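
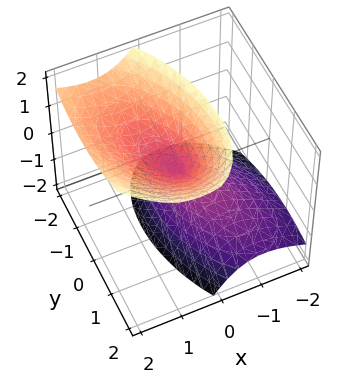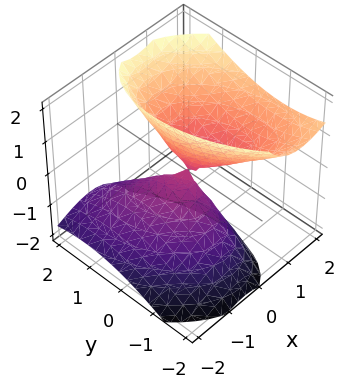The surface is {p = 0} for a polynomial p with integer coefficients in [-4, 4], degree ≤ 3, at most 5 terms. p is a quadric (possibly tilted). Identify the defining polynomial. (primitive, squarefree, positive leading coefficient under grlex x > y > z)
(a) There are 2 components. Treating them together as one polynomial.
(b) deg p = 2. No degree-1 surface has this shape.
(c) Against the integer gridlines: it meets the y-axis at y = 0 (among the integer gridlines); one x-axis crossing is at x = 0; it meets the z-axis at z = 0 (among the integer gridlines).
(d) Matching integer coefficients to the picture gives p.

2*x^2 + x*y - 2*x*z + y^2 - z^2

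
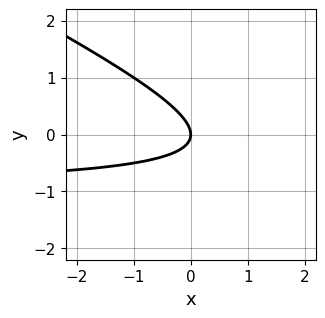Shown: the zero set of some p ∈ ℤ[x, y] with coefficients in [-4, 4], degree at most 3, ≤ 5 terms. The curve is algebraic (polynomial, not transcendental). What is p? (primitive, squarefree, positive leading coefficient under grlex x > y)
Degree: no degree-1 curve has this shape, so deg p = 2.
Checking where it meets the axes: it crosses the y-axis at the gridline y = 0; it meets the x-axis at x = 0 (among the integer gridlines).
Putting this together gives p.

x*y + 2*y^2 + x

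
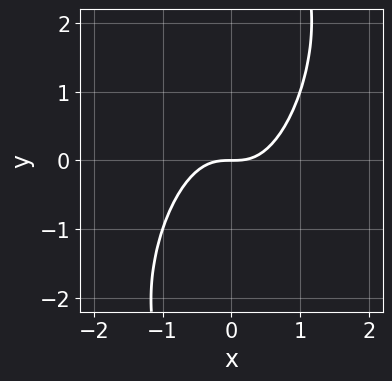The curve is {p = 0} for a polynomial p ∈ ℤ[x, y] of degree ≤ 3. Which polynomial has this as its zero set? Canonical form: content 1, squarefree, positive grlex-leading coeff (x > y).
3*x^3 - 2*x^2*y + x*y^2 - 2*y

The degree is 3 — the shape is more complex than any degree-2 curve.
From the axis intercepts and sections: it crosses the x-axis at the gridline x = 0; one y-axis crossing is at y = 0.
Together with the visible shape, these determine p as stated.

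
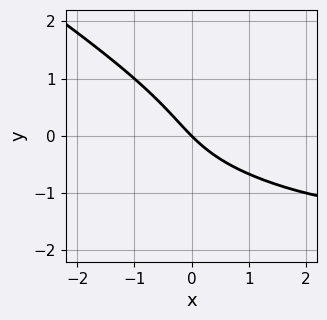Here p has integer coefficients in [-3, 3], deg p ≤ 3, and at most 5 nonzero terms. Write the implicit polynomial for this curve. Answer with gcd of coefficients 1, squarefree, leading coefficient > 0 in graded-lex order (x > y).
1. Degree: no degree-2 curve has this shape, so deg p = 3.
2. From the visible intercepts: it meets the y-axis at y = 0 (among the integer gridlines); one x-axis crossing is at x = 0.
3. Together with the visible shape, these determine p as stated.

2*x*y^2 + 3*y^3 - x^2 + 3*x + 3*y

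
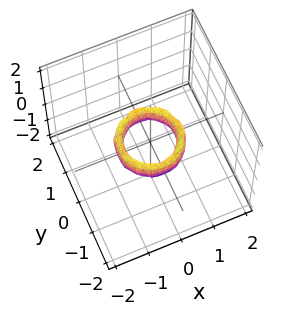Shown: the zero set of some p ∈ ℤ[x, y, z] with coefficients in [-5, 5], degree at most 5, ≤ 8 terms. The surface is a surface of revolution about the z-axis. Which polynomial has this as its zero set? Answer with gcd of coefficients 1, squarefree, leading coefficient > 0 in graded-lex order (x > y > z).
1. deg p = 4. No degree-3 surface has this shape.
2. By symmetry, the z-axis is an axis of rotation, so x and y enter only as x² + y².
3. Checking where it meets the axes: among the integer gridlines, it crosses the y-axis at y ∈ {-1, 1}; a circular section at z = 0 has radius between 0 and 1; the x-axis gridline crossings are at x ∈ {-1, 1}.
4. Solving for integer coefficients yields p as stated.

2*x^4 + 4*x^2*y^2 + 2*y^4 - 3*x^2 - 3*y^2 + z^2 + 1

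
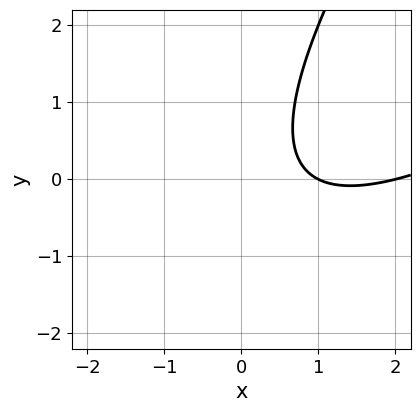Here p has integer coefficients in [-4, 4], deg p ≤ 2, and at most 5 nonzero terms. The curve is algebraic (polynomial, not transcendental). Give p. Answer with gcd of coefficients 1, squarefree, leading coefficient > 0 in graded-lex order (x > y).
x^2 - 2*x*y + y^2 - 3*x + 2

Degree: a generic line meets the curve in up to 2 points, so deg p = 2.
Checking where it meets the axes: no y-intercept at any integer in the box; the x-axis gridline crossings are at x ∈ {1, 2}.
Putting this together gives p.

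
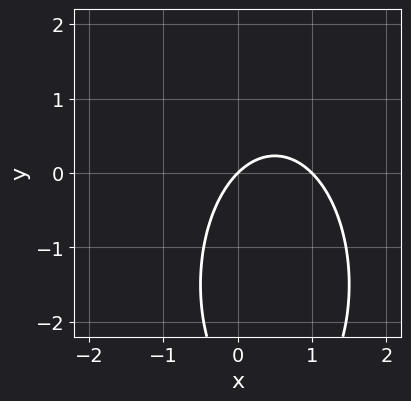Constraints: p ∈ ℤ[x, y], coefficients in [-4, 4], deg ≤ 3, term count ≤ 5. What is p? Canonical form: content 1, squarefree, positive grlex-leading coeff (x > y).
3*x^2 + y^2 - 3*x + 3*y

First, degree: a generic line meets the curve in up to 2 points, so deg p = 2.
Then, checking where it meets the axes: among the integer gridlines, it crosses the x-axis at x ∈ {0, 1}; it crosses the y-axis at the gridline y = 0.
Finally, these observations pin down the coefficients.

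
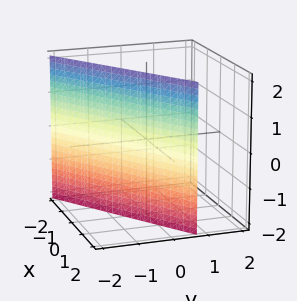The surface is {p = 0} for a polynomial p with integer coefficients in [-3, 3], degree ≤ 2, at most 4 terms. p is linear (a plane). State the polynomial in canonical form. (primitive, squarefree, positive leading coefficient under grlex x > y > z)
2*x - 3*y - 2

First, deg p = 1. The surface is flat (a plane).
Next, reading off the gridlines: the surface avoids every integer z-axis point in the box; it meets the x-axis at x = 1 (among the integer gridlines).
Finally, fitting integer coefficients to these (and the overall shape) gives p.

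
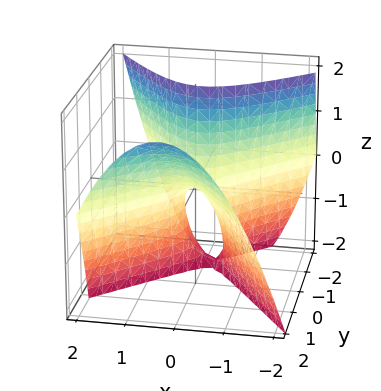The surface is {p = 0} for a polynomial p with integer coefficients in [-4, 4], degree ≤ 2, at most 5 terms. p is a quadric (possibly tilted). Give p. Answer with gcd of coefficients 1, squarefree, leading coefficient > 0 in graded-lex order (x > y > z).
3*x^2 - x*y - 2*y^2 + 2*y*z + z

1. Degree: no degree-1 surface has this shape, so deg p = 2.
2. From the visible intercepts: one z-axis crossing is at z = 0; it meets the y-axis at y = 0 (among the integer gridlines); it meets the x-axis at x = 0 (among the integer gridlines).
3. Fitting integer coefficients to these (and the overall shape) gives p.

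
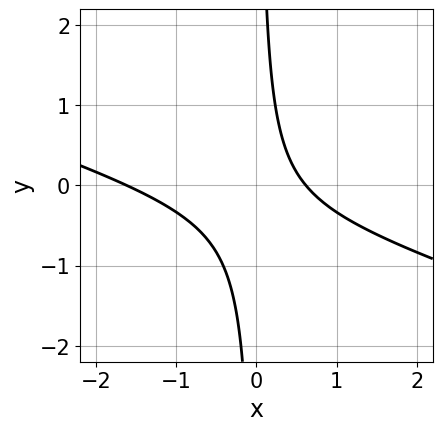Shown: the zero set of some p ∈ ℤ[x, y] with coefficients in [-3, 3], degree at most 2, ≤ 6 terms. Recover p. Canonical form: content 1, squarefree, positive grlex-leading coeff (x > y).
x^2 + 3*x*y + x - 1

First, the degree is 2 — the shape is more complex than any degree-1 curve.
Then, from the axis intercepts and sections: the curve avoids every integer y-axis point in the box.
Finally, the integer polynomial consistent with all of this is the stated p.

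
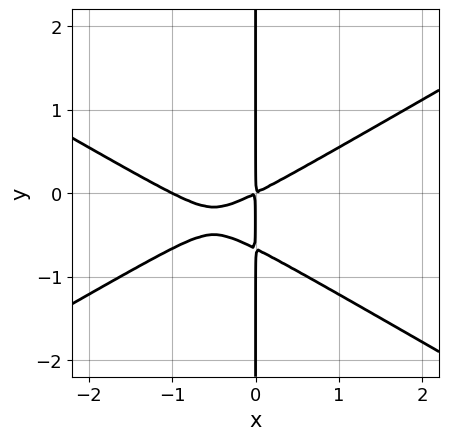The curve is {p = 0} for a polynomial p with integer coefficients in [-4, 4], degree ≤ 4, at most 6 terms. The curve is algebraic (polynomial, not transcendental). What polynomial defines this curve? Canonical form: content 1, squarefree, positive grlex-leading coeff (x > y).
First, deg p = 3.
Then, observable constraints: it meets the x-axis at x = -1 (among the integer gridlines); every point of the y-axis in the box is on the curve.
Finally, these observations pin down the coefficients.

x^3 - 3*x*y^2 + x^2 - 2*x*y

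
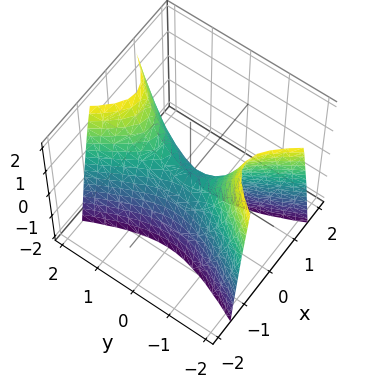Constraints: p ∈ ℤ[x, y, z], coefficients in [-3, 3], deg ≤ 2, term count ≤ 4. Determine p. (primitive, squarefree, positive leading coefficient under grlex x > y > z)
(a) deg p = 2. A saddle surface; a quadric.
(b) Symmetries: mirror symmetry x ↦ −x ⇒ only even powers of x; mirror symmetry y ↦ −y ⇒ only even powers of y.
(c) Against the integer gridlines: it meets the z-axis at z = 0 (among the integer gridlines); it meets the x-axis at x = 0 (among the integer gridlines).
(d) The integer polynomial consistent with all of this is the stated p.

3*x^2 - y^2 + z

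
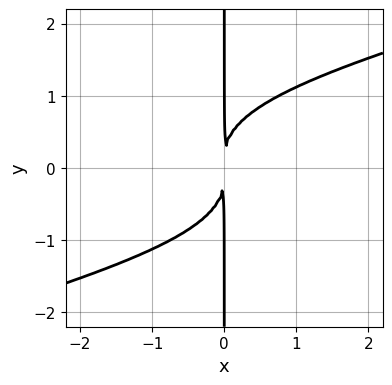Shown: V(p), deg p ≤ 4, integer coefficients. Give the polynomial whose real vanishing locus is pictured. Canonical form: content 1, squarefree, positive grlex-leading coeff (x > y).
x^2*y^2 - 3*x*y^3 + 3*x^2

1. The degree is 4 — no degree-3 curve has this shape.
2. From the visible intercepts: every point of the y-axis in the box is on the curve.
3. Assembling these constraints gives the stated polynomial.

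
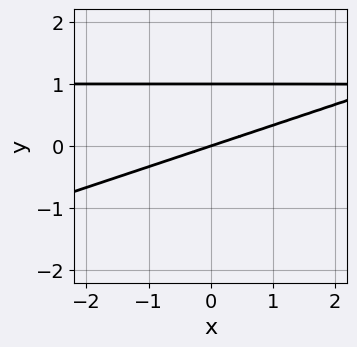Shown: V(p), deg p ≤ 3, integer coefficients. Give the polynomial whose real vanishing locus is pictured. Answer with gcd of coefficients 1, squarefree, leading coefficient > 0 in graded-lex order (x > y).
x*y - 3*y^2 - x + 3*y

(a) The degree is 2 — no degree-1 curve has this shape.
(b) From the axis intercepts and sections: the y-axis gridline crossings are at y ∈ {0, 1}; it meets the x-axis at x = 0 (among the integer gridlines).
(c) Solving for integer coefficients yields p as stated.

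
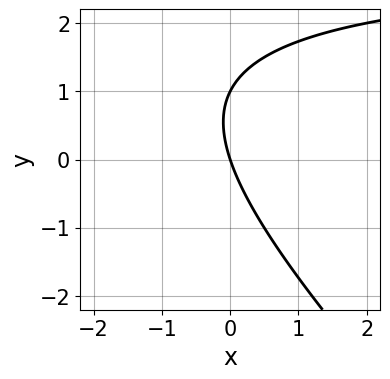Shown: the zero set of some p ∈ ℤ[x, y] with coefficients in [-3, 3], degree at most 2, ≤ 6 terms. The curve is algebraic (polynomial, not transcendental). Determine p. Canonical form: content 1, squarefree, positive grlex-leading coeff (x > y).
x*y + y^2 - 3*x - y

deg p = 2. A generic line meets the curve in up to 2 points.
Reading off the gridlines: one x-axis crossing is at x = 0; among the integer gridlines, it crosses the y-axis at y ∈ {0, 1}.
The integer polynomial consistent with all of this is the stated p.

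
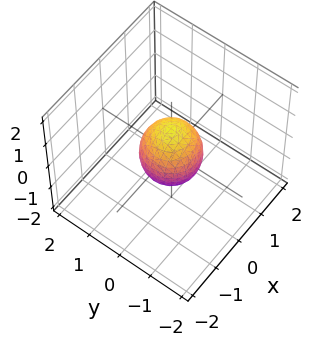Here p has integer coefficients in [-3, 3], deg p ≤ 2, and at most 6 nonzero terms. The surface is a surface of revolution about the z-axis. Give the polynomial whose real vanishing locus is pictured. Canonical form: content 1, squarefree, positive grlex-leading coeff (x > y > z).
3*x^2 + 3*y^2 + 2*z^2 - 2

1. deg p = 2.
2. Symmetries: rotational symmetry about the z-axis ⇒ p depends on x, y only through x² + y².
3. Reading off the gridlines: a circular section at z = 0 has radius between 0 and 1; among the integer gridlines, it crosses the z-axis at z ∈ {-1, 1}.
4. Solving for integer coefficients yields p as stated.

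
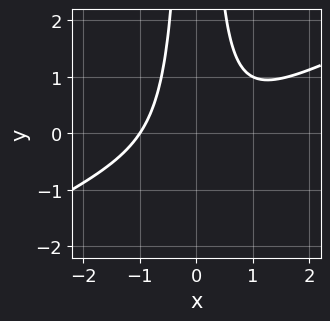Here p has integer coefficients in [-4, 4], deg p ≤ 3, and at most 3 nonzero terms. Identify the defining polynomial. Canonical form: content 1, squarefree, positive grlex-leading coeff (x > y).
Degree: a generic line meets the curve in up to 3 points, so deg p = 3.
Reading off the gridlines: it meets the x-axis at x = -1 (among the integer gridlines); the curve avoids every integer y-axis point in the box.
These observations pin down the coefficients.

x^3 - 2*x^2*y + 1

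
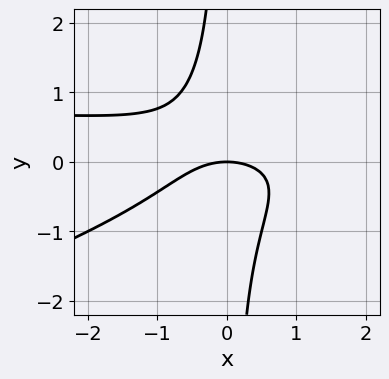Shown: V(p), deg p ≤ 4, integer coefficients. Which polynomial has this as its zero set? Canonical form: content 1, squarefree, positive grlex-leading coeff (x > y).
x^2*y - 3*x*y^2 - x^2 - 2*y

(a) deg p = 3. The shape is more complex than any degree-2 curve.
(b) Observable constraints: it crosses the x-axis at the gridline x = 0; it crosses the y-axis at the gridline y = 0.
(c) Together with the visible shape, these determine p as stated.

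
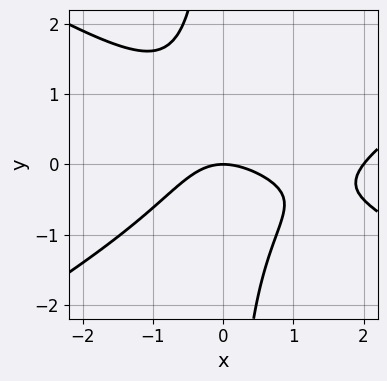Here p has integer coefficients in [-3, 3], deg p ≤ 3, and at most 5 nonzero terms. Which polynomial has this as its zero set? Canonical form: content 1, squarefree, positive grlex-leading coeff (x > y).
1. deg p = 3. A generic line meets the curve in up to 3 points.
2. Checking where it meets the axes: the x-axis gridline crossings are at x ∈ {0, 2}; it crosses the y-axis at the gridline y = 0.
3. Solving for integer coefficients yields p as stated.

x^3 - 3*x*y^2 - 2*x^2 - 3*y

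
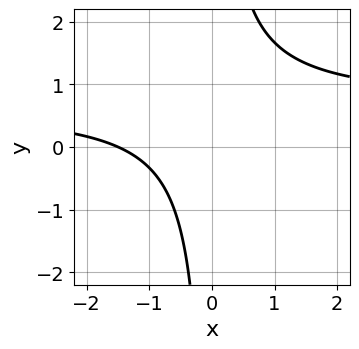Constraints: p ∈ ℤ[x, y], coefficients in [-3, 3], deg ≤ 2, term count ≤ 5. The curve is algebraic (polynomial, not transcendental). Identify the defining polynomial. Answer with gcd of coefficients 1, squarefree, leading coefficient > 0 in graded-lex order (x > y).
First, degree: the shape is more complex than any degree-1 curve, so deg p = 2.
Next, from the visible intercepts: no y-intercept at any integer in the box.
Finally, fitting integer coefficients to these (and the overall shape) gives p.

3*x*y - 2*x - 3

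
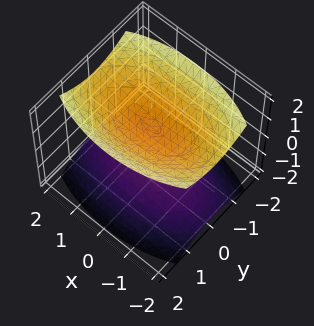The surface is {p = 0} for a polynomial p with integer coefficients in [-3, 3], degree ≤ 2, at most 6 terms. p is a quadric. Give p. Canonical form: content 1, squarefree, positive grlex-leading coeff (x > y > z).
x^2 + 3*y^2 - 3*z^2 + 3

1. I count 2 distinct pieces. Treating them together as one polynomial.
2. deg p = 2. Two sheets facing apart; a quadric.
3. Symmetries: it's symmetric under x → −x, forcing even powers of x; it's symmetric under z → −z, forcing even powers of z; it's symmetric under y → −y, forcing even powers of y.
4. From the visible intercepts: among the integer gridlines, it crosses the z-axis at z ∈ {-1, 1}; no y-intercept at any integer in the box.
5. These observations pin down the coefficients.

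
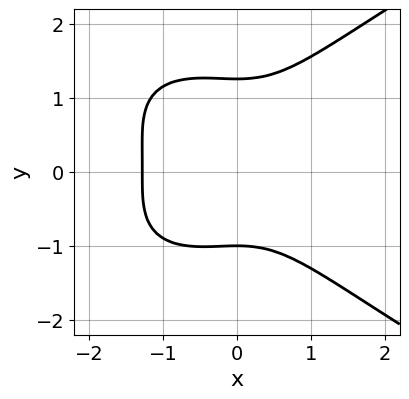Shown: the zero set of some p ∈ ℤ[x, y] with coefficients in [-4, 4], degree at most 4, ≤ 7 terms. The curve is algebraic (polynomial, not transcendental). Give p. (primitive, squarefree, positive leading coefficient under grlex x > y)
Degree: the shape is more complex than any degree-3 curve, so deg p = 4.
From the visible intercepts: one y-axis crossing is at y = -1.
These observations pin down the coefficients.

2*y^4 - 3*x^3 - y^3 - 2*x^2 - 3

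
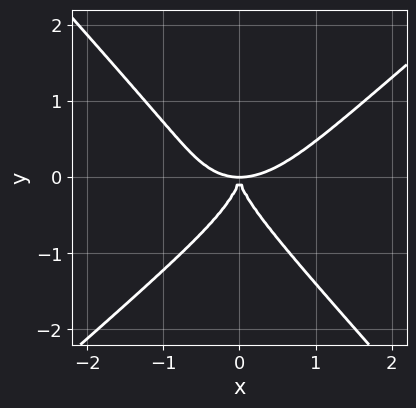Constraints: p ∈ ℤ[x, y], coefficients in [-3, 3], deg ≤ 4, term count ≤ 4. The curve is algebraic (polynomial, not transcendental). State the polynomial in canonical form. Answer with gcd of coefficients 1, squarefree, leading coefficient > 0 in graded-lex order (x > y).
2*x^4 - x^3*y - 2*y^4 - 3*x^2*y

First, degree: the shape is more complex than any degree-3 curve, so deg p = 4.
Next, observable constraints: it meets the y-axis at y = 0 (among the integer gridlines); one x-axis crossing is at x = 0.
Finally, matching integer coefficients to the picture gives p.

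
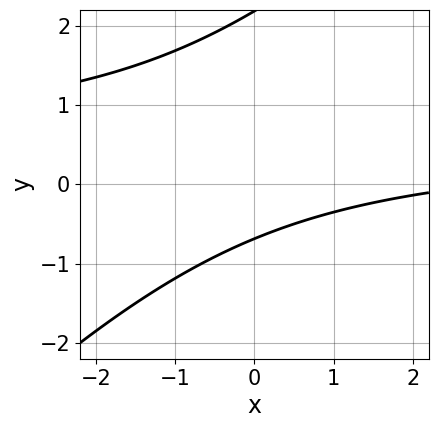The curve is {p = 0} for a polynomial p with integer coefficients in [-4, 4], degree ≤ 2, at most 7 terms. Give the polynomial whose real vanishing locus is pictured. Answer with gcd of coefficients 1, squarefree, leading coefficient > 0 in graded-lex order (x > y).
2*x*y - 2*y^2 - x + 3*y + 3

(a) The degree is 2 — no degree-1 curve has this shape.
(b) From the visible intercepts: no x-intercept at any integer in the box.
(c) Fitting integer coefficients to these (and the overall shape) gives p.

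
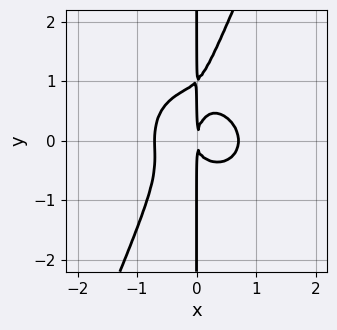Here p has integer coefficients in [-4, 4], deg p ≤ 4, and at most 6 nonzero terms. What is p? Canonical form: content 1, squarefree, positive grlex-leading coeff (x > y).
deg p = 4. The shape is more complex than any degree-3 curve.
Against the integer gridlines: the visible y-axis segment lies entirely on the curve.
Matching integer coefficients to the picture gives p.

2*x^4 + 2*x^2*y^2 - x*y^3 + x*y^2 - x^2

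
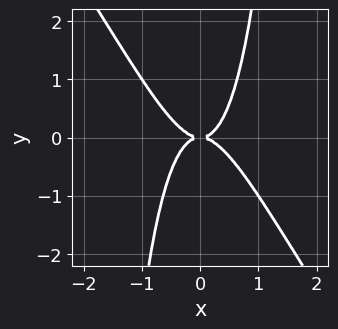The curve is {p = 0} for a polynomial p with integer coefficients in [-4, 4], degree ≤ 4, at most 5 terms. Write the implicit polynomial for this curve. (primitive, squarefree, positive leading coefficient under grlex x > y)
3*x^4 + 2*x^3*y - y^2

The degree is 4 — a generic line meets the curve in up to 4 points.
Reading off the gridlines: it crosses the x-axis at the gridline x = 0; one y-axis crossing is at y = 0.
These observations pin down the coefficients.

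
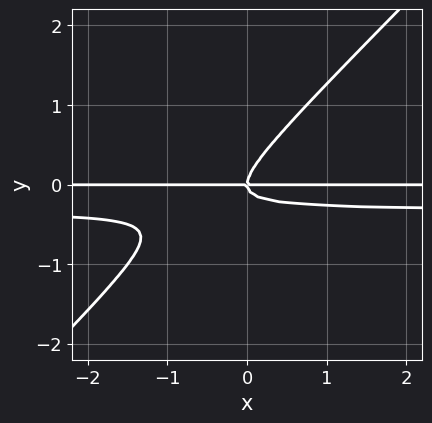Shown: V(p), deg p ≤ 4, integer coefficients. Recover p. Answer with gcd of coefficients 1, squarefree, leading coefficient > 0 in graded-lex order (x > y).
The degree is 3 — the shape is more complex than any degree-2 curve.
From the visible intercepts: every point of the x-axis in the box is on the curve; it meets the y-axis at y = 0 (among the integer gridlines).
Solving for integer coefficients yields p as stated.

3*x*y^2 - 3*y^3 + x*y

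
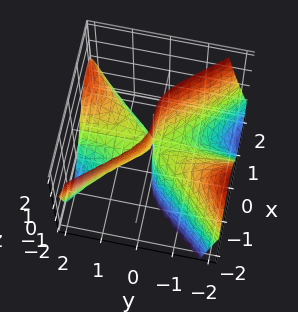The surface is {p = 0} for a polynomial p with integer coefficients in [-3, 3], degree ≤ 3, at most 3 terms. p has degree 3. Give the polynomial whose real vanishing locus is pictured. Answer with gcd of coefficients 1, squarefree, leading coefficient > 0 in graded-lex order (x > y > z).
x^3 - x*y^2 + y*z

1. Degree: no degree-2 surface has this shape, so deg p = 3.
2. From the visible intercepts: one x-axis crossing is at x = 0; the visible z-axis segment lies entirely on the surface.
3. Fitting integer coefficients to these (and the overall shape) gives p.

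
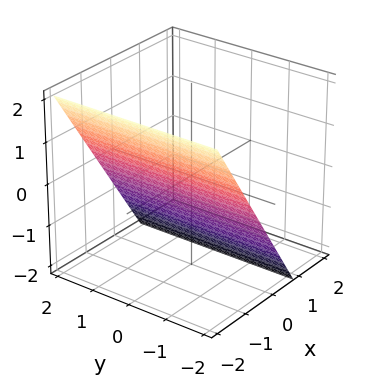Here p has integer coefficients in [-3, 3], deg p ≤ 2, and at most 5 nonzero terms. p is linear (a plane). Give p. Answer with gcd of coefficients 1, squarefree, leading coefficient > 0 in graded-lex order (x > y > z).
The degree is 1 — the surface is flat (a plane).
From the visible intercepts: the surface avoids every integer y-axis point in the box; one z-axis crossing is at z = -1.
Fitting integer coefficients to these (and the overall shape) gives p.

3*x + 2*z + 2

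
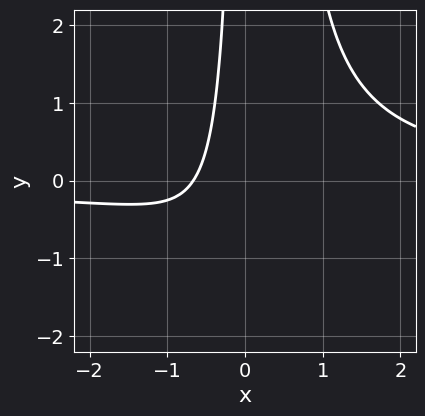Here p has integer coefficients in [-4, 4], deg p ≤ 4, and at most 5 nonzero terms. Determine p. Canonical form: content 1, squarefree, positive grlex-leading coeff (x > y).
3*x^2*y - x*y - 3*x - 2

First, the degree is 3 — no degree-2 curve has this shape.
Then, against the integer gridlines: it misses every integer gridline on the y-axis.
Finally, putting this together gives p.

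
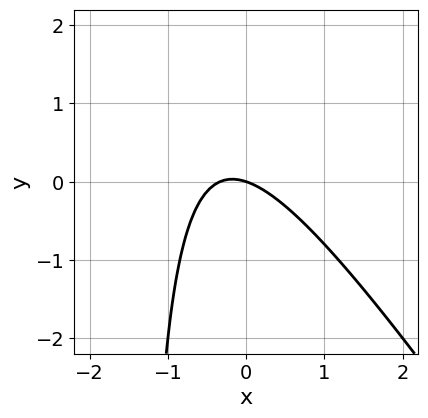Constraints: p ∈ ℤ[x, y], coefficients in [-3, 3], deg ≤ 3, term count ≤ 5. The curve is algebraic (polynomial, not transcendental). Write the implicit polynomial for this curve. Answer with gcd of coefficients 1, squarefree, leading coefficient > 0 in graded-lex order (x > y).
3*x^2 + 2*x*y + x + 3*y

1. deg p = 2. The shape is more complex than any degree-1 curve.
2. Observable constraints: one x-axis crossing is at x = 0; it meets the y-axis at y = 0 (among the integer gridlines).
3. Assembling these constraints gives the stated polynomial.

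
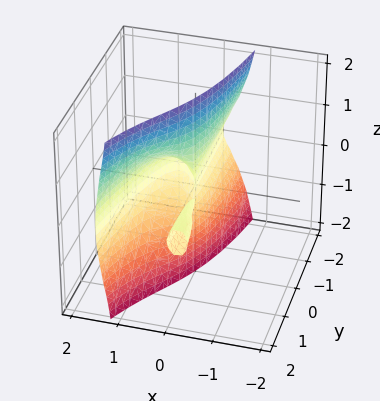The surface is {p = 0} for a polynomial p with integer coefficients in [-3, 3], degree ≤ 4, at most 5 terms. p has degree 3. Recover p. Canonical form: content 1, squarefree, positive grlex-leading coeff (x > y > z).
3*x^3 + 2*x*z^2 - y*z^2 - 3*x^2 - x*y

First, there are 2 components. Treating them together as one polynomial.
Then, deg p = 3. No degree-2 surface has this shape.
Then, from the visible intercepts: every point of the y-axis in the box is on the surface; every point of the z-axis in the box is on the surface; it crosses the x-axis at the gridline x = 1.
Finally, solving for integer coefficients yields p as stated.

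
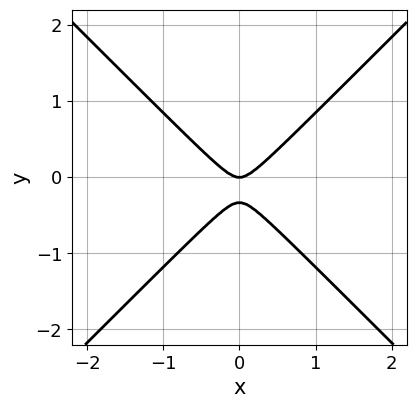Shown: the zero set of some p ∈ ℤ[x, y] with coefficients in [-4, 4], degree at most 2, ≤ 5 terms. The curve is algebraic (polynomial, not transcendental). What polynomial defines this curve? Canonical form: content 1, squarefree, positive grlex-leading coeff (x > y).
3*x^2 - 3*y^2 - y

(a) deg p = 2.
(b) Symmetries: mirror symmetry x ↦ −x ⇒ only even powers of x.
(c) From the visible intercepts: it crosses the x-axis at the gridline x = 0; it crosses the y-axis at the gridline y = 0.
(d) Matching integer coefficients to the picture gives p.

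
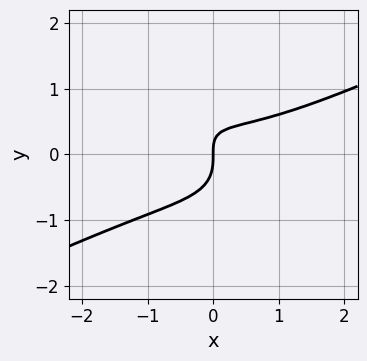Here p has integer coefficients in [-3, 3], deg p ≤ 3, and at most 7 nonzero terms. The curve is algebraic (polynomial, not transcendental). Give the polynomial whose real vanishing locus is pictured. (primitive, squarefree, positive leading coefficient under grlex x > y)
(a) The degree is 3 — no degree-2 curve has this shape.
(b) Against the integer gridlines: it crosses the y-axis at the gridline y = 0; it crosses the x-axis at the gridline x = 0.
(c) The integer polynomial consistent with all of this is the stated p.

x^3 - 3*x*y^2 - 3*y^3 - 2*x*y + 2*x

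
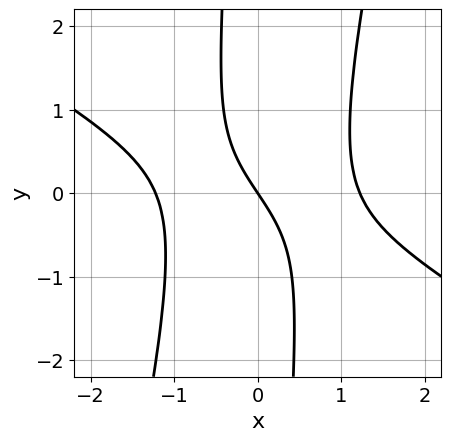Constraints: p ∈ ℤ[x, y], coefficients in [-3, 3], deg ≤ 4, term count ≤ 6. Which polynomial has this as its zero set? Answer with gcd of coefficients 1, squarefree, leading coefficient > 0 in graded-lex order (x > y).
First, degree: no degree-2 curve has this shape, so deg p = 3.
Then, reading off the gridlines: it meets the x-axis at x = 0 (among the integer gridlines); one y-axis crossing is at y = 0.
Finally, the integer polynomial consistent with all of this is the stated p.

2*x^3 + 3*x^2*y - x*y^2 - 3*x - 2*y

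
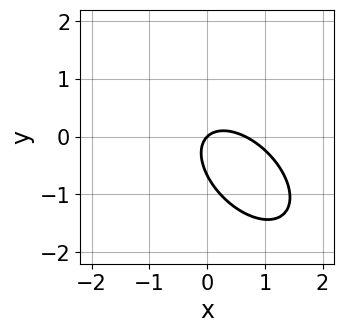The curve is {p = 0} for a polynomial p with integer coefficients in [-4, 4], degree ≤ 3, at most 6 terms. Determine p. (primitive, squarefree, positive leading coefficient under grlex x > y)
3*x^2 + 3*x*y + 3*y^2 - 2*x + 2*y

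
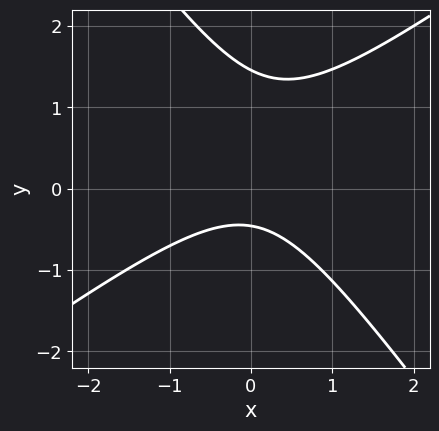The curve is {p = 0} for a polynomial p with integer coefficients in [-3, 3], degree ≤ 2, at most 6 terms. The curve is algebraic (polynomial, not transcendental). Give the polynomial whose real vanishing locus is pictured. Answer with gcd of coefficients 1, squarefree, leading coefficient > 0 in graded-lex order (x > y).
3*x^2 - 2*x*y - 3*y^2 + 3*y + 2

1. The degree is 2 — no degree-1 curve has this shape.
2. Against the integer gridlines: the curve avoids every integer x-axis point in the box.
3. These observations pin down the coefficients.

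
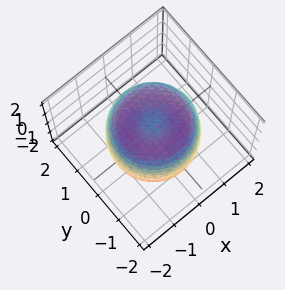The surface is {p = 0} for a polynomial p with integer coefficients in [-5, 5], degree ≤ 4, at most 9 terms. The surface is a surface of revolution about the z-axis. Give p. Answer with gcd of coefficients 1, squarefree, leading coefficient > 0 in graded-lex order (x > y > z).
2*x^4 + 4*x^2*y^2 + 2*y^4 - 3*x^2 - 3*y^2 + 2*z^2 - 2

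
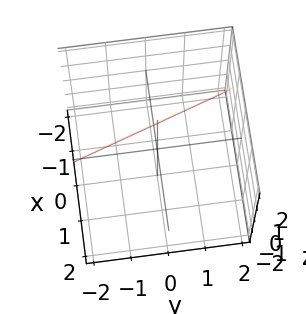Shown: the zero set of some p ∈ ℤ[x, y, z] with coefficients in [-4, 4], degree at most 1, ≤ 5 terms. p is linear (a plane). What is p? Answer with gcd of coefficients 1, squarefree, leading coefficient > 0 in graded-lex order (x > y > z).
First, the degree is 1 — the surface is flat (a plane).
Next, against the integer gridlines: it meets the z-axis at z = 2 (among the integer gridlines); one y-axis crossing is at y = -2.
Finally, these observations pin down the coefficients.

3*x + y - z + 2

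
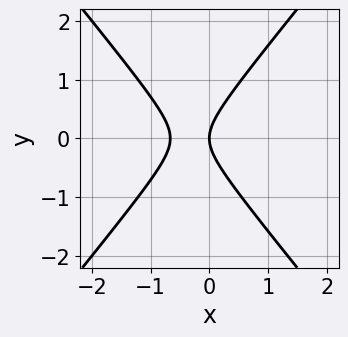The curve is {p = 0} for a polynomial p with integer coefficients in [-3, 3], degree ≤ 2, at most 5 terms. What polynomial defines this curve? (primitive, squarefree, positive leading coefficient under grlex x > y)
First, the degree is 2 — no degree-1 curve has this shape.
Then, symmetries: the y ↦ −y reflection is a symmetry, so y appears only in even powers.
Next, observable constraints: it meets the x-axis at x = 0 (among the integer gridlines); one y-axis crossing is at y = 0.
Finally, putting this together gives p.

3*x^2 - 2*y^2 + 2*x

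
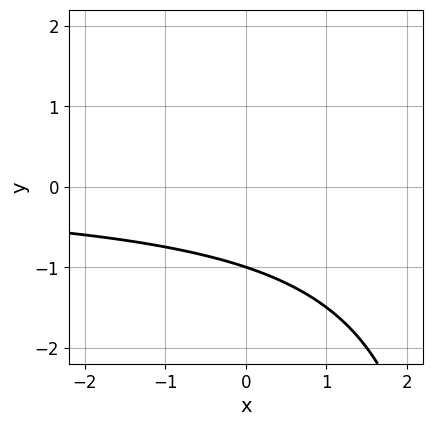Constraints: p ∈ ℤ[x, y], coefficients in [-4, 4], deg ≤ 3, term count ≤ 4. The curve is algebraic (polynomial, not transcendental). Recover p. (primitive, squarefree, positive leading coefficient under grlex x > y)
x*y - 3*y - 3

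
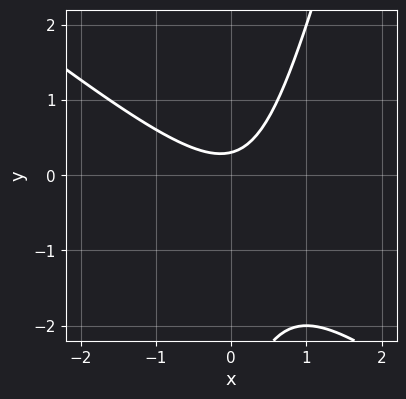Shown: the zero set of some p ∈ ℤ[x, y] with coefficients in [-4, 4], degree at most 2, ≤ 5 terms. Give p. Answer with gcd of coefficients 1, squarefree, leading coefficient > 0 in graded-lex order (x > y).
1. The degree is 2 — no degree-1 curve has this shape.
2. Against the integer gridlines: the curve avoids every integer x-axis point in the box.
3. Solving for integer coefficients yields p as stated.

3*x^2 + 3*x*y - y^2 - 3*y + 1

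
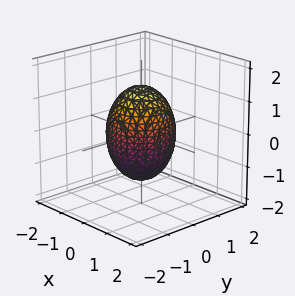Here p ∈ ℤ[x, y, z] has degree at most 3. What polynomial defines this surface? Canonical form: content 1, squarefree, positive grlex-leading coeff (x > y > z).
2*x^2 + 2*y^2 + z^2 - 2

Degree: bounded and convex; a quadric, so deg p = 2.
Symmetries: mirror symmetry z ↦ −z ⇒ only even powers of z; rotational symmetry about the z-axis ⇒ p depends on x, y only through x² + y².
Checking where it meets the axes: the x-axis gridline crossings are at x ∈ {-1, 1}; a circular section at z = -1 has radius between 0 and 1; among the integer gridlines, it crosses the y-axis at y ∈ {-1, 1}.
Together with the visible shape, these determine p as stated.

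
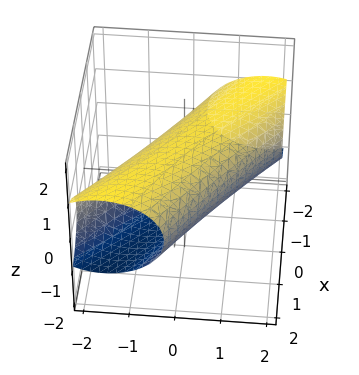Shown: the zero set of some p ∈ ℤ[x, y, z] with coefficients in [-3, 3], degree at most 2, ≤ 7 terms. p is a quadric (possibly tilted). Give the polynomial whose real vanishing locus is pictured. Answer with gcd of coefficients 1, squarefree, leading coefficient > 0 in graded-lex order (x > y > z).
x^2 + 3*x*y + 2*y^2 + 3*z^2 - 3

First, degree: the shape is more complex than any degree-1 surface, so deg p = 2.
Then, against the integer gridlines: among the integer gridlines, it crosses the z-axis at z ∈ {-1, 1}.
Finally, matching integer coefficients to the picture gives p.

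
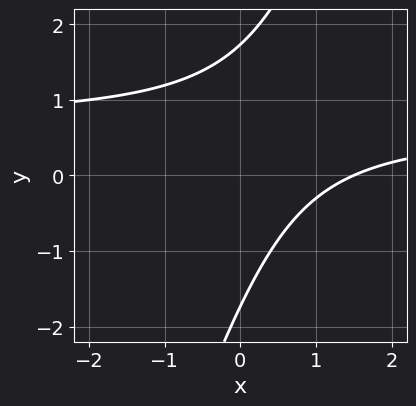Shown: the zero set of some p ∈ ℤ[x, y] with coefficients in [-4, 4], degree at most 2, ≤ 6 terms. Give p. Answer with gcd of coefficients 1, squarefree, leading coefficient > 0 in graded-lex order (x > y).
3*x*y - y^2 - 2*x + 3

1. deg p = 2.
2. Putting this together gives p.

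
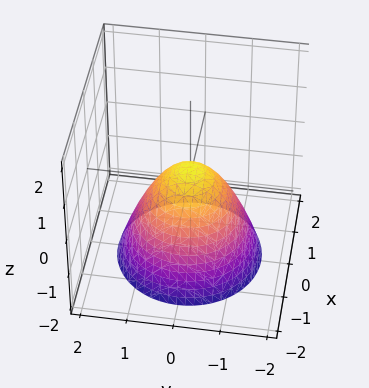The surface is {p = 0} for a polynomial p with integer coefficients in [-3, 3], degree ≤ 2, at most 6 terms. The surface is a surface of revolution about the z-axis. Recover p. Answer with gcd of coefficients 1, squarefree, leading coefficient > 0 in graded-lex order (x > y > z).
First, the degree is 2 — the shape is more complex than any degree-1 surface.
Then, by symmetry, every cross-section ⟂ z is a circle, so x, y appear only via x² + y².
Next, from the axis intercepts and sections: a circular section at z = 0 has radius between 0 and 1.
Finally, together with the visible shape, these determine p as stated.

3*x^2 + 3*y^2 + 3*z - 1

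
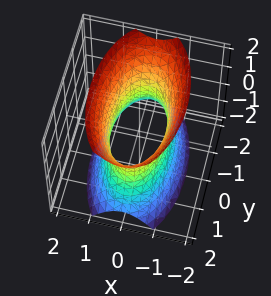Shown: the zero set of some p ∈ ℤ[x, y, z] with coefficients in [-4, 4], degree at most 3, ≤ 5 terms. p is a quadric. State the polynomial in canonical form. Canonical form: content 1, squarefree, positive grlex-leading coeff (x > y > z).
3*x^2 + y^2 - z^2 - 2

1. Degree: an hourglass — one-sheet hyperboloid; a quadric, so deg p = 2.
2. Symmetries: it's symmetric under x → −x, forcing even powers of x; mirror symmetry y ↦ −y ⇒ only even powers of y; mirror symmetry z ↦ −z ⇒ only even powers of z.
3. Reading off the gridlines: the surface avoids every integer z-axis point in the box.
4. Matching integer coefficients to the picture gives p.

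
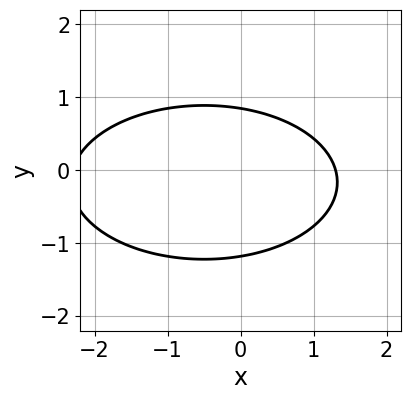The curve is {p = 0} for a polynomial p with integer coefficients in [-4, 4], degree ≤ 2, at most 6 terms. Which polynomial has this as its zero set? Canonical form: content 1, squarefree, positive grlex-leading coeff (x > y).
x^2 + 3*y^2 + x + y - 3

Degree: no degree-1 curve has this shape, so deg p = 2.
Solving for integer coefficients yields p as stated.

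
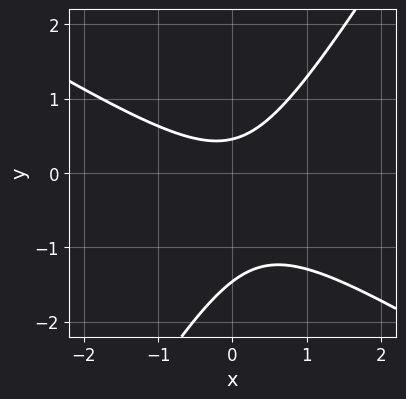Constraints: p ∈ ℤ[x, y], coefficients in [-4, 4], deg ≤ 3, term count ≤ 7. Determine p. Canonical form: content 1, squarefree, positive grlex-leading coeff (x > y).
3*x^2 + 3*x*y - 3*y^2 - 3*y + 2

deg p = 2. No degree-1 curve has this shape.
From the axis intercepts and sections: the curve avoids every integer x-axis point in the box.
Together with the visible shape, these determine p as stated.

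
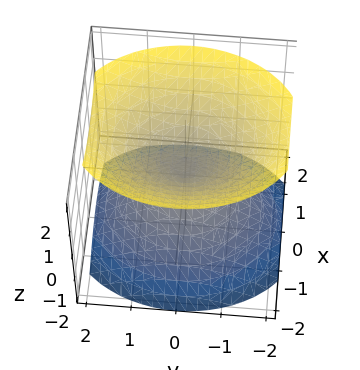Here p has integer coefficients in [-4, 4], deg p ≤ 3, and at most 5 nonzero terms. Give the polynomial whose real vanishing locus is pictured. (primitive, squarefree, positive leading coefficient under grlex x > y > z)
I count 2 distinct pieces.
deg p = 2.
Symmetries: the x ↦ −x reflection is a symmetry, so x appears only in even powers; it's symmetric under y → −y, forcing even powers of y; mirror symmetry z ↦ −z ⇒ only even powers of z.
From the axis intercepts and sections: it meets the x-axis at x = 0 (among the integer gridlines); it crosses the y-axis at the gridline y = 0.
Putting this together gives p.

3*x^2 + 2*y^2 - 3*z^2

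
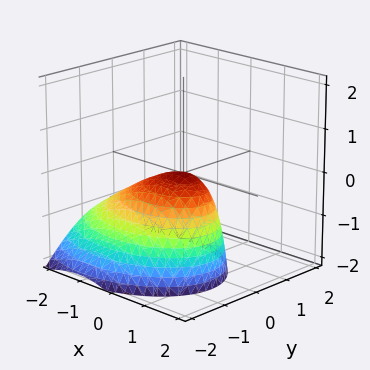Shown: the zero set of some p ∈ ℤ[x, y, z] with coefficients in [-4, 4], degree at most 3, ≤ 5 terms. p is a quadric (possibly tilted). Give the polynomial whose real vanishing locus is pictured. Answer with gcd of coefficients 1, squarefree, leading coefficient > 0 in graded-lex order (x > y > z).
1. deg p = 2.
2. From the visible intercepts: one z-axis crossing is at z = 0; it meets the x-axis at x = 0 (among the integer gridlines); it meets the y-axis at y = 0 (among the integer gridlines).
3. The integer polynomial consistent with all of this is the stated p.

x^2 - x*z + 2*y^2 - y*z + 2*z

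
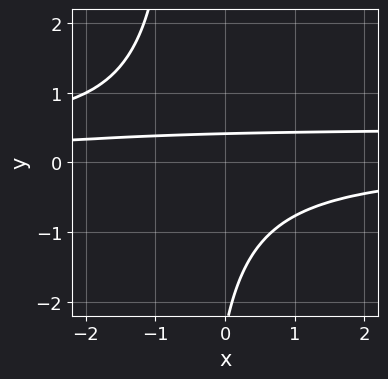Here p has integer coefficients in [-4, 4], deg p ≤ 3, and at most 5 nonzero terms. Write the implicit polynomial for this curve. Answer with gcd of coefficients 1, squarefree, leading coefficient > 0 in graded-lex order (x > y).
First, the degree is 3 — a generic line meets the curve in up to 3 points.
Next, from the axis intercepts and sections: the curve avoids every integer x-axis point in the box.
Finally, the integer polynomial consistent with all of this is the stated p.

2*x*y^2 - x*y + y^2 + 2*y - 1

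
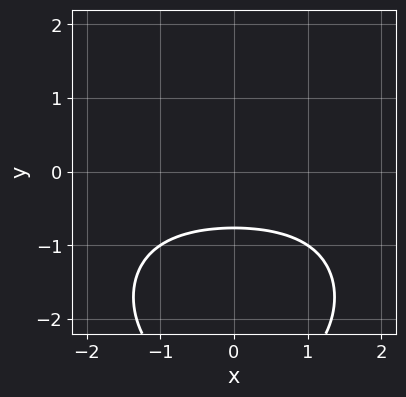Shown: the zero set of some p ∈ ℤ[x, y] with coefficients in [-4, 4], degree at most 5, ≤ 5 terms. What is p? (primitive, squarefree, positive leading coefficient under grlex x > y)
x^2*y^2 + y^4 + 3*y^3 + 1

1. The degree is 4 — a generic line meets the curve in up to 4 points.
2. Symmetries: the x ↦ −x reflection is a symmetry, so x appears only in even powers.
3. Observable constraints: no x-intercept at any integer in the box.
4. These observations pin down the coefficients.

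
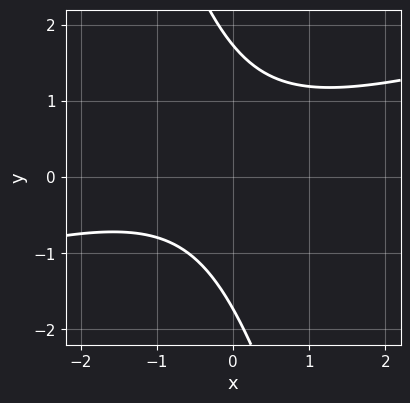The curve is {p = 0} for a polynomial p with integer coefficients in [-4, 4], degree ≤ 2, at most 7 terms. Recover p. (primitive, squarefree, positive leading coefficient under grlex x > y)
deg p = 2. The shape is more complex than any degree-1 curve.
Against the integer gridlines: the curve avoids every integer x-axis point in the box.
Putting this together gives p.

x^2 - 3*x*y - y^2 + x + 3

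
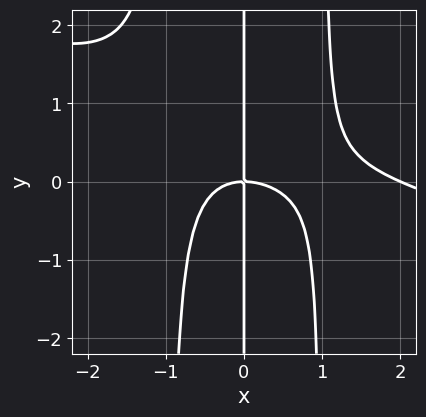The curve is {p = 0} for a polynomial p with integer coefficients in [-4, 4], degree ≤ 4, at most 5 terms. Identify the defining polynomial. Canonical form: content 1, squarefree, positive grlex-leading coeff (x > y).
x^4 + 3*x^3*y - 2*x^3 - 3*x*y

1. The degree is 4 — the shape is more complex than any degree-3 curve.
2. Reading off the gridlines: the visible y-axis segment lies entirely on the curve; the x-axis gridline crossings are at x ∈ {0, 2}.
3. Together with the visible shape, these determine p as stated.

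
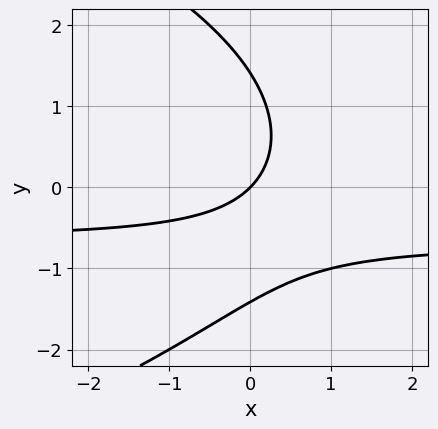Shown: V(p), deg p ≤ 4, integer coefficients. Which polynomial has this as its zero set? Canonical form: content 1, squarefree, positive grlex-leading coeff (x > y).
y^3 + 3*x*y + 2*x - 2*y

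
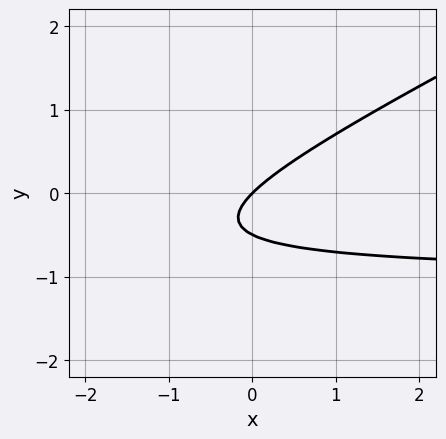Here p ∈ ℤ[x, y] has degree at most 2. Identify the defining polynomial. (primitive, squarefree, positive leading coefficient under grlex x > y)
x*y - 2*y^2 + x - y

(a) deg p = 2.
(b) Checking where it meets the axes: it crosses the x-axis at the gridline x = 0; it meets the y-axis at y = 0 (among the integer gridlines).
(c) Matching integer coefficients to the picture gives p.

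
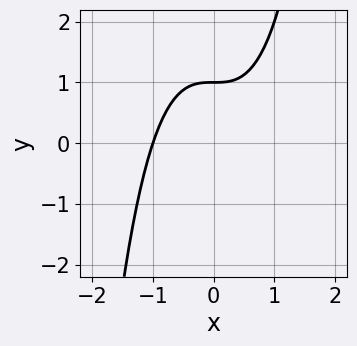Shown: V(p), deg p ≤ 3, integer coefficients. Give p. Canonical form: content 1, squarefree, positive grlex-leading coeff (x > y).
1. Degree: a generic line meets the curve in up to 3 points, so deg p = 3.
2. Checking where it meets the axes: it meets the x-axis at x = -1 (among the integer gridlines); it meets the y-axis at y = 1 (among the integer gridlines).
3. Putting this together gives p.

x^3 - y + 1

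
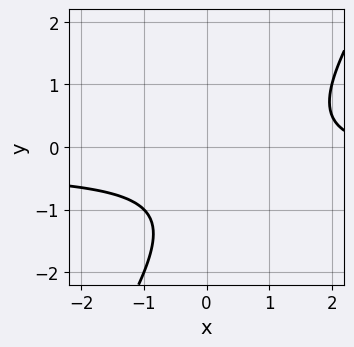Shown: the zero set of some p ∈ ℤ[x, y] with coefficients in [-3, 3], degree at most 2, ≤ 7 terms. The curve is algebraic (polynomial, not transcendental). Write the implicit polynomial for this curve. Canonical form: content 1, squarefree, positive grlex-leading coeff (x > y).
3*x*y - 2*y^2 + x - 3*y - 3

(a) Degree: no degree-1 curve has this shape, so deg p = 2.
(b) Against the integer gridlines: it misses every integer gridline on the x-axis; it misses every integer gridline on the y-axis.
(c) These observations pin down the coefficients.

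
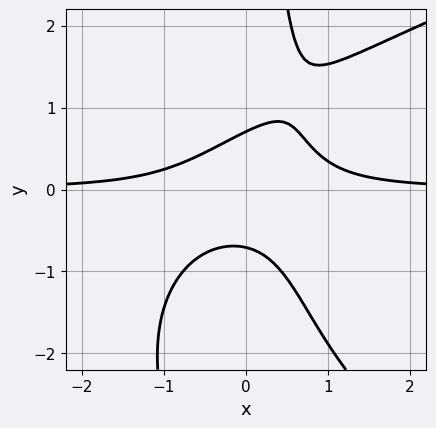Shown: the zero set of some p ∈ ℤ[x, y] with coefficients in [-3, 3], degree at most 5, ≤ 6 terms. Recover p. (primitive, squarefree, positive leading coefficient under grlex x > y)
First, the degree is 4 — the shape is more complex than any degree-3 curve.
Then, from the axis intercepts and sections: the curve avoids every integer x-axis point in the box.
Finally, putting this together gives p.

x*y^3 - 3*x^2*y + 2*x*y^2 - 2*y^2 + 1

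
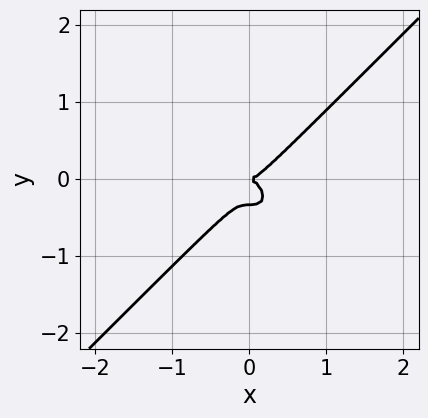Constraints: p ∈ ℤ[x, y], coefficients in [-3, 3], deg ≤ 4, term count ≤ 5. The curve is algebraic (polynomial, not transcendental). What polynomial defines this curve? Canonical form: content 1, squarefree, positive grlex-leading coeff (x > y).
1. The degree is 3 — the shape is more complex than any degree-2 curve.
2. Checking where it meets the axes: it meets the y-axis at y = 0 (among the integer gridlines); it meets the x-axis at x = 0 (among the integer gridlines).
3. Together with the visible shape, these determine p as stated.

3*x^3 - 3*y^3 - y^2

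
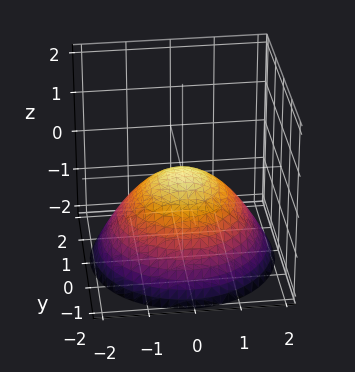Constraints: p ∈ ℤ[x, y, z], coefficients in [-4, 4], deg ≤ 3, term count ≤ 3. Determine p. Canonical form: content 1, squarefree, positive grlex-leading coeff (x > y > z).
First, the degree is 2 — a paraboloid; a quadric.
Next, symmetries: the z-axis is an axis of rotation, so x and y enter only as x² + y².
Next, reading off the gridlines: one z-axis crossing is at z = 0; it meets the x-axis at x = 0 (among the integer gridlines); a circular section at z = -1 has radius between 1 and 2.
Finally, these observations pin down the coefficients.

x^2 + y^2 + 2*z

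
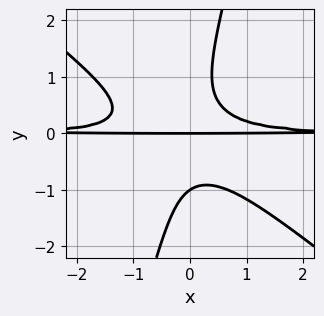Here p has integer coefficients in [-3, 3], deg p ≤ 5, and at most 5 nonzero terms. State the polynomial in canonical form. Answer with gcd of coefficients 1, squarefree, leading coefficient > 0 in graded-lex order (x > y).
(a) Degree: the shape is more complex than any degree-3 curve, so deg p = 4.
(b) Against the integer gridlines: every point of the x-axis in the box is on the curve; among the integer gridlines, it crosses the y-axis at y ∈ {-1, 0}.
(c) Solving for integer coefficients yields p as stated.

3*x^2*y^2 + 3*x*y^3 - y^4 + x*y^2 - y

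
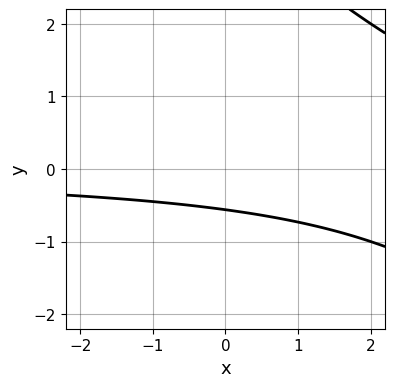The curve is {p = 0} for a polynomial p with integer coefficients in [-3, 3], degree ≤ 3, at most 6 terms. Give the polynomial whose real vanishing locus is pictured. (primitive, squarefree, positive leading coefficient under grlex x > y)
x*y + y^2 - 3*y - 2

Degree: no degree-1 curve has this shape, so deg p = 2.
From the visible intercepts: no x-intercept at any integer in the box.
Putting this together gives p.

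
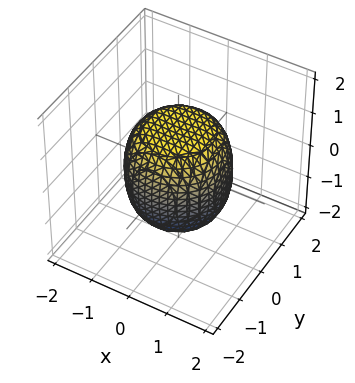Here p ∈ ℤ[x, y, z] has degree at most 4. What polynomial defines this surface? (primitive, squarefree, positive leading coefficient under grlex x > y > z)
(a) deg p = 4. The shape is more complex than any degree-3 surface.
(b) Symmetries: the z-axis is an axis of rotation, so x and y enter only as x² + y².
(c) Checking where it meets the axes: a circular section at z = 1 has radius exactly 1.
(d) Solving for integer coefficients yields p as stated.

2*x^4 + 4*x^2*y^2 + 2*y^4 - x^2 - y^2 + 2*z^2 - 3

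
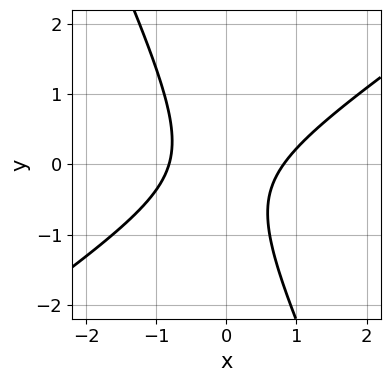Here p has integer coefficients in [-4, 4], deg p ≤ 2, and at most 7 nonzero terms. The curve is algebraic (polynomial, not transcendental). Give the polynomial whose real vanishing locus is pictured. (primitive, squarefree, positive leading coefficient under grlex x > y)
(a) Degree: a generic line meets the curve in up to 2 points, so deg p = 2.
(b) Observable constraints: no y-intercept at any integer in the box.
(c) These observations pin down the coefficients.

3*x^2 - 3*x*y - 2*y^2 - y - 2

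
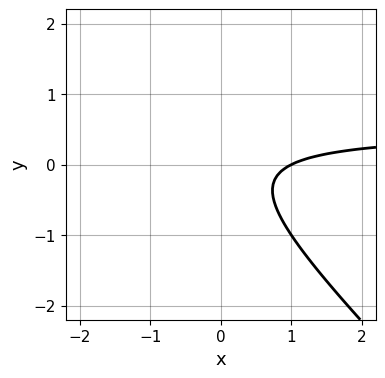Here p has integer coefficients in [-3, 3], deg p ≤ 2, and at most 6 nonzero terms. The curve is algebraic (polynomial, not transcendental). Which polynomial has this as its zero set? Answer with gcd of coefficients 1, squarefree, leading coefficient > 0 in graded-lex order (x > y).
First, degree: the shape is more complex than any degree-1 curve, so deg p = 2.
Next, from the visible intercepts: one x-axis crossing is at x = 1; it misses every integer gridline on the y-axis.
Finally, fitting integer coefficients to these (and the overall shape) gives p.

2*x*y + 2*y^2 - x + 1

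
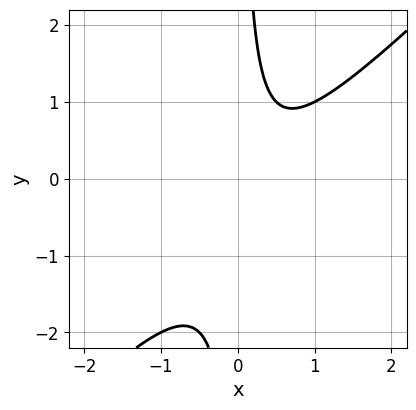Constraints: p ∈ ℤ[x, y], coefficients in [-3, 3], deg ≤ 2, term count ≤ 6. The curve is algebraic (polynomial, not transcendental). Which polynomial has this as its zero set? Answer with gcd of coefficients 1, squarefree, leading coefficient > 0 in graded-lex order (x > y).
1. deg p = 2. A generic line meets the curve in up to 2 points.
2. From the axis intercepts and sections: the curve avoids every integer x-axis point in the box; the curve avoids every integer y-axis point in the box.
3. Putting this together gives p.

2*x^2 - 2*x*y - x + 1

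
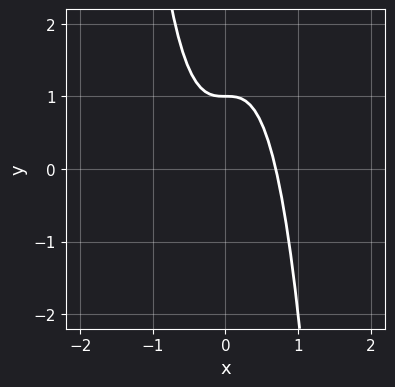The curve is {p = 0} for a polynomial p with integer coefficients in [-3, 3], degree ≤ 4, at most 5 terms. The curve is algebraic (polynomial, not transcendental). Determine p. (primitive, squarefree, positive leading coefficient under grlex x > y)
3*x^3 + y - 1

Degree: the shape is more complex than any degree-2 curve, so deg p = 3.
From the visible intercepts: it crosses the y-axis at the gridline y = 1.
Together with the visible shape, these determine p as stated.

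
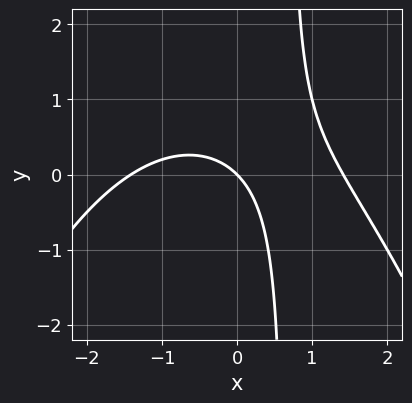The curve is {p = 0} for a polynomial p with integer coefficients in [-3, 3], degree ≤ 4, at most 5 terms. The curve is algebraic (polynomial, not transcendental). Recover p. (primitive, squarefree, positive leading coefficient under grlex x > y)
(a) Degree: the shape is more complex than any degree-2 curve, so deg p = 3.
(b) Reading off the gridlines: it crosses the y-axis at the gridline y = 0; it crosses the x-axis at the gridline x = 0.
(c) These observations pin down the coefficients.

x^3 + 3*x*y - 2*x - 2*y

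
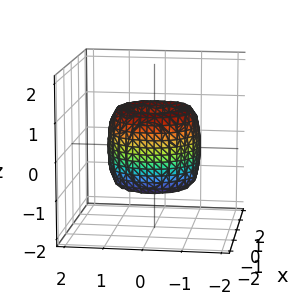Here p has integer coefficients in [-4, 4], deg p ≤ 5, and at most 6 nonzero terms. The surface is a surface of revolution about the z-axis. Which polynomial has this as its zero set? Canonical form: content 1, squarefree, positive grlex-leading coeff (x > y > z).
2*x^4 + 4*x^2*y^2 + 2*y^4 - 3*x^2 - 3*y^2 + z^2

(a) The degree is 4 — no degree-3 surface has this shape.
(b) Symmetries: every cross-section ⟂ z is a circle, so x, y appear only via x² + y².
(c) Observable constraints: one z-axis crossing is at z = 0; one y-axis crossing is at y = 0.
(d) Assembling these constraints gives the stated polynomial.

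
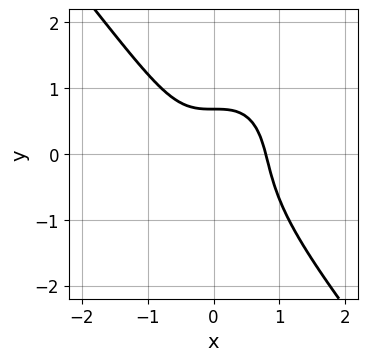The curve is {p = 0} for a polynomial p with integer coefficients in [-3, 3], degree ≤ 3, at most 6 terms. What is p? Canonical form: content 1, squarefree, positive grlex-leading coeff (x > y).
(a) Degree: the shape is more complex than any degree-2 curve, so deg p = 3.
(b) Solving for integer coefficients yields p as stated.

2*x^3 + y^3 + y - 1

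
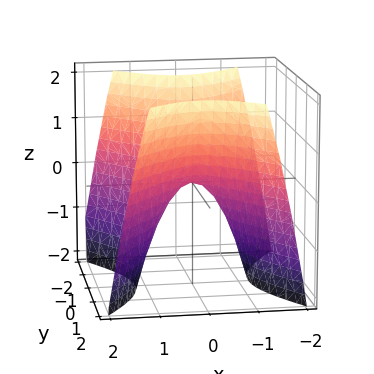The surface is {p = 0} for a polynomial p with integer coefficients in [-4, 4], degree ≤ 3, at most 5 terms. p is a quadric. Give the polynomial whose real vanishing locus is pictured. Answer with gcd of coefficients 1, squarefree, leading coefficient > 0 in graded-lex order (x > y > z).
(a) The degree is 2 — a saddle surface; a quadric.
(b) Symmetries: the y ↦ −y reflection is a symmetry, so y appears only in even powers; mirror symmetry x ↦ −x ⇒ only even powers of x.
(c) Observable constraints: one z-axis crossing is at z = 0; it crosses the x-axis at the gridline x = 0.
(d) The integer polynomial consistent with all of this is the stated p.

3*x^2 - 2*y^2 + 2*z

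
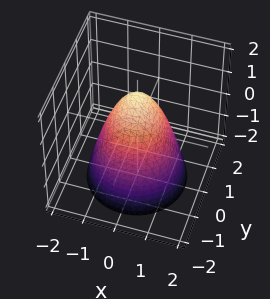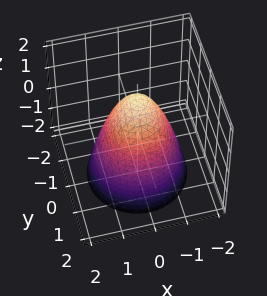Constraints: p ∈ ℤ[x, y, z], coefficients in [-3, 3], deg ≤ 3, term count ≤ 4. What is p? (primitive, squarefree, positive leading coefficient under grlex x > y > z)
deg p = 2. The shape is more complex than any degree-1 surface.
Symmetries: the z-axis is an axis of rotation, so x and y enter only as x² + y².
From the visible intercepts: the y-axis gridline crossings are at y ∈ {-1, 1}; a circular section at z = -1 has radius between 1 and 2; among the integer gridlines, it crosses the x-axis at x ∈ {-1, 1}.
Assembling these constraints gives the stated polynomial.

3*x^2 + 3*y^2 + 2*z - 3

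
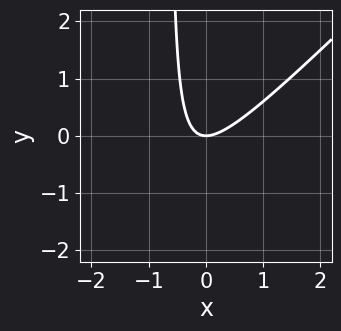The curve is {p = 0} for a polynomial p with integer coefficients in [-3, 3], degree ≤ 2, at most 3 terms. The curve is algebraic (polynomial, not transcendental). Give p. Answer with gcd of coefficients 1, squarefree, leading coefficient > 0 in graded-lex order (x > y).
3*x^2 - 3*x*y - 2*y

First, degree: the shape is more complex than any degree-1 curve, so deg p = 2.
Then, reading off the gridlines: it meets the x-axis at x = 0 (among the integer gridlines); it crosses the y-axis at the gridline y = 0.
Finally, solving for integer coefficients yields p as stated.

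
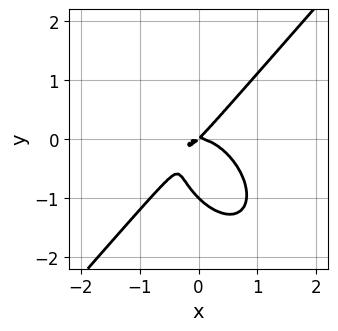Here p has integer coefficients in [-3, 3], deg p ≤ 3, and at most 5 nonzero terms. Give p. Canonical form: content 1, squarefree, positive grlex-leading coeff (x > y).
3*x^3 - 2*y^3 + 2*x*y - 2*y^2

First, degree: no degree-2 curve has this shape, so deg p = 3.
Then, reading off the gridlines: the y-axis gridline crossings are at y ∈ {-1, 0}; it meets the x-axis at x = 0 (among the integer gridlines).
Finally, assembling these constraints gives the stated polynomial.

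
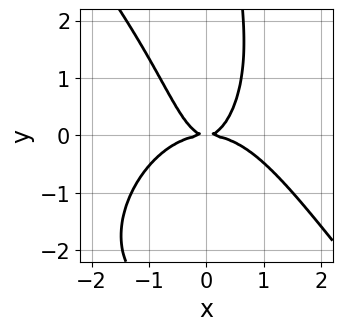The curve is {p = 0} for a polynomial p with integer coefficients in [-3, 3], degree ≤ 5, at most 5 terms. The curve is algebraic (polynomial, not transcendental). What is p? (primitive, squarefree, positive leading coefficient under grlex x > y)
1. Degree: no degree-3 curve has this shape, so deg p = 4.
2. Against the integer gridlines: it crosses the y-axis at the gridline y = 0; one x-axis crossing is at x = 0.
3. Matching integer coefficients to the picture gives p.

2*x^4 + x*y^3 + 3*x^2*y - 2*y^2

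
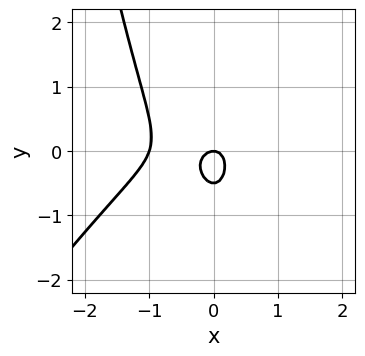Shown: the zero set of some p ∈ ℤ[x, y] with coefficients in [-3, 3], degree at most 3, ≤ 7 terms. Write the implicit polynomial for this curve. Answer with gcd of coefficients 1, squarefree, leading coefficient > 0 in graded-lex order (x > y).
First, deg p = 3. The shape is more complex than any degree-2 curve.
Then, reading off the gridlines: the x-axis gridline crossings are at x ∈ {-1, 0}; it meets the y-axis at y = 0 (among the integer gridlines).
Finally, putting this together gives p.

3*x^3 - 2*x^2*y + 3*x^2 + 2*y^2 + y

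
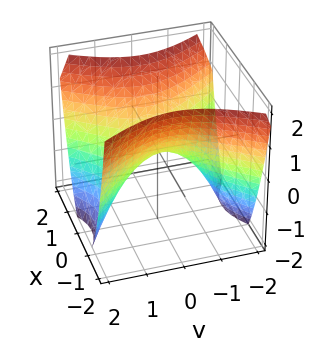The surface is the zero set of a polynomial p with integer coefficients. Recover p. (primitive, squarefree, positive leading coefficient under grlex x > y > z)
1. Degree: a saddle surface; a quadric, so deg p = 2.
2. Symmetries: the y ↦ −y reflection is a symmetry, so y appears only in even powers; it's symmetric under x → −x, forcing even powers of x.
3. Against the integer gridlines: one z-axis crossing is at z = 0; it crosses the x-axis at the gridline x = 0; it meets the y-axis at y = 0 (among the integer gridlines).
4. Putting this together gives p.

3*x^2 - 2*y^2 - 3*z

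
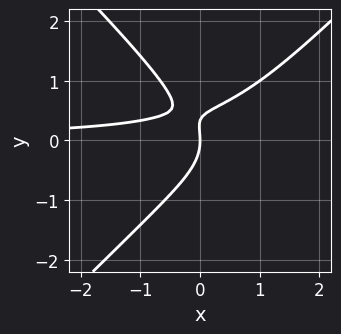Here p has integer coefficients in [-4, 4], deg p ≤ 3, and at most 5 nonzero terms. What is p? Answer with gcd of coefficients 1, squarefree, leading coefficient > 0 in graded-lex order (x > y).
1. The degree is 3 — no degree-2 curve has this shape.
2. From the axis intercepts and sections: one x-axis crossing is at x = 0; it crosses the y-axis at the gridline y = 0.
3. These observations pin down the coefficients.

3*x^2*y - 3*y^3 - 3*x*y + y^2 + 2*x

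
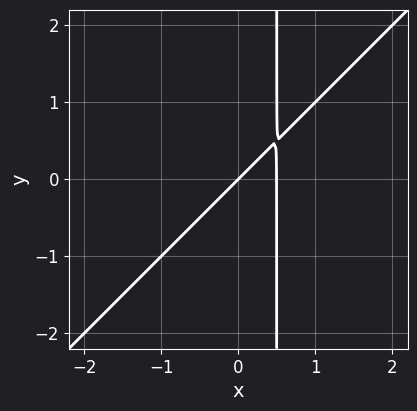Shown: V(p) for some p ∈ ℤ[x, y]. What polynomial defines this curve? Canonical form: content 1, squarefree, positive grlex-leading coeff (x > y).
2*x^2 - 2*x*y - x + y

(a) Degree: the shape is more complex than any degree-1 curve, so deg p = 2.
(b) From the axis intercepts and sections: it meets the y-axis at y = 0 (among the integer gridlines); it crosses the x-axis at the gridline x = 0.
(c) Solving for integer coefficients yields p as stated.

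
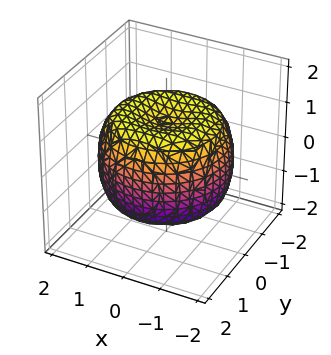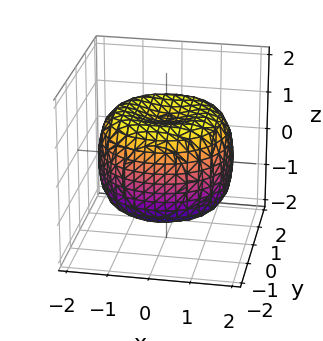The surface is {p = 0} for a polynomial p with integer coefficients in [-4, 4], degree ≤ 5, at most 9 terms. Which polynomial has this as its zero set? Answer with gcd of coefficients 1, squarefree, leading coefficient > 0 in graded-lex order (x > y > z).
x^4 + 2*x^2*y^2 + y^4 - 2*x^2 - 2*y^2 + 2*z^2 - 2

Degree: no degree-3 surface has this shape, so deg p = 4.
Symmetries: rotational symmetry about the z-axis ⇒ p depends on x, y only through x² + y².
Observable constraints: a circular section at z = 0 has radius between 1 and 2; the z-axis gridline crossings are at z ∈ {-1, 1}.
Assembling these constraints gives the stated polynomial.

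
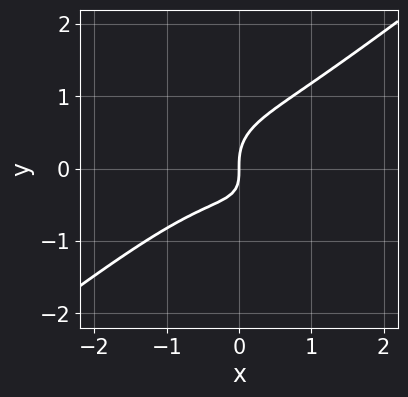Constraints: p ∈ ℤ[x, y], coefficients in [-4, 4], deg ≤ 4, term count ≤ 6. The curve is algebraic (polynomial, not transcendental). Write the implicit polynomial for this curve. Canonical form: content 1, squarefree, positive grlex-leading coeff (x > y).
2*x^3 - x*y^2 - 3*y^3 + 2*x*y + 2*x

(a) deg p = 3.
(b) From the visible intercepts: one y-axis crossing is at y = 0; it crosses the x-axis at the gridline x = 0.
(c) Solving for integer coefficients yields p as stated.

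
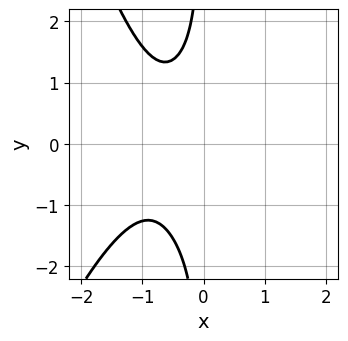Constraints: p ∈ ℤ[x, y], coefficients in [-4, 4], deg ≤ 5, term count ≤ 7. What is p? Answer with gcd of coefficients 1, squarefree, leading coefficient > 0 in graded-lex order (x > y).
3*x^4 + 3*x^2*y + 3*x*y^2 + 2*x*y + 3

First, deg p = 4.
Then, checking where it meets the axes: it misses every integer gridline on the x-axis; it misses every integer gridline on the y-axis.
Finally, assembling these constraints gives the stated polynomial.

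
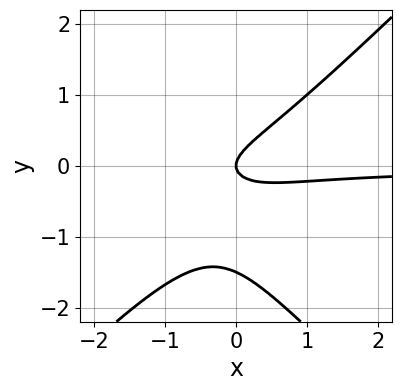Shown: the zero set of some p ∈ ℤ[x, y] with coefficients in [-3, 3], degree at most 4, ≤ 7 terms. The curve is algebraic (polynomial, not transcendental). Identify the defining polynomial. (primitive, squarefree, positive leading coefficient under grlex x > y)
2*x^2*y - 2*y^3 + 2*x*y - 3*y^2 + x

deg p = 3.
From the axis intercepts and sections: it meets the x-axis at x = 0 (among the integer gridlines); it crosses the y-axis at the gridline y = 0.
The integer polynomial consistent with all of this is the stated p.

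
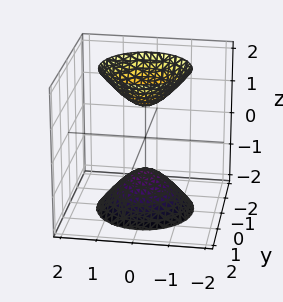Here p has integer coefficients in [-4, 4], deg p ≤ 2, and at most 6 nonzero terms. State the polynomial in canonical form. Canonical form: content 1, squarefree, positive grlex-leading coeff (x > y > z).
(a) I count 2 distinct pieces. They look like related sheets of one shape, so recover p as a whole.
(b) Degree: two sheets facing apart; a quadric, so deg p = 2.
(c) Symmetry: the z-axis is an axis of rotation, so x and y enter only as x² + y²; the z ↦ −z reflection is a symmetry, so z appears only in even powers.
(d) Observable constraints: among the integer gridlines, it crosses the z-axis at z ∈ {-1, 1}; no x-intercept at any integer in the box; no y-intercept at any integer in the box.
(e) Fitting integer coefficients to these (and the overall shape) gives p.

2*x^2 + 2*y^2 - z^2 + 1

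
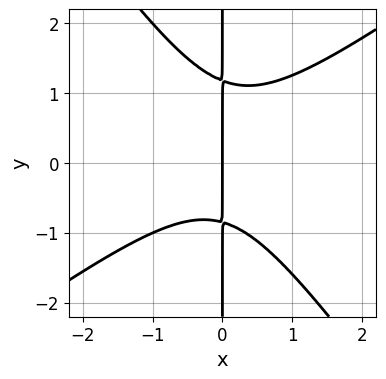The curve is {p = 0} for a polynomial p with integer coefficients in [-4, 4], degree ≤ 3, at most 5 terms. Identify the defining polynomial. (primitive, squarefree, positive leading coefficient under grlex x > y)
3*x^3 - 2*x^2*y - 3*x*y^2 + x*y + 3*x

Degree: no degree-2 curve has this shape, so deg p = 3.
From the visible intercepts: every point of the y-axis in the box is on the curve; one x-axis crossing is at x = 0.
These observations pin down the coefficients.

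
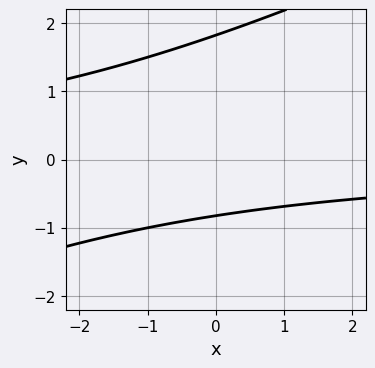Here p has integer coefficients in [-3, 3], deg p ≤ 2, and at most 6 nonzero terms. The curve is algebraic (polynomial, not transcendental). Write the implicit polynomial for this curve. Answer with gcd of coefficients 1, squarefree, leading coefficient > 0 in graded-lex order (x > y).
1. deg p = 2. A generic line meets the curve in up to 2 points.
2. From the axis intercepts and sections: the curve avoids every integer x-axis point in the box.
3. These observations pin down the coefficients.

x*y - 2*y^2 + 2*y + 3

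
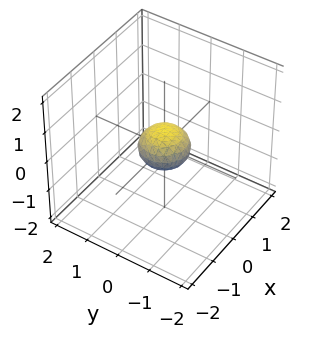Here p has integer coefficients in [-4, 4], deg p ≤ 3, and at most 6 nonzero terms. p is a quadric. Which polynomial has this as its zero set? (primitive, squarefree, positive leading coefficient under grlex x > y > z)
First, degree: a closed, bounded, convex surface; a quadric, so deg p = 2.
Then, symmetries: the z ↦ −z reflection is a symmetry, so z appears only in even powers; rotational symmetry about the z-axis ⇒ p depends on x, y only through x² + y².
Then, observable constraints: a circular section at z = 0 has radius between 0 and 1.
Finally, the integer polynomial consistent with all of this is the stated p.

2*x^2 + 2*y^2 + 3*z^2 - 1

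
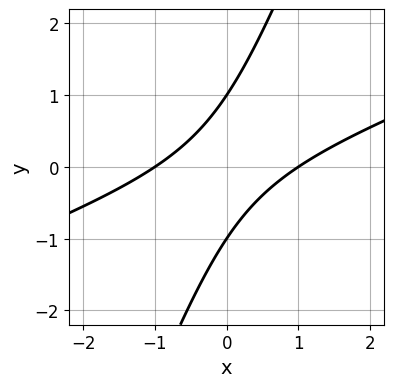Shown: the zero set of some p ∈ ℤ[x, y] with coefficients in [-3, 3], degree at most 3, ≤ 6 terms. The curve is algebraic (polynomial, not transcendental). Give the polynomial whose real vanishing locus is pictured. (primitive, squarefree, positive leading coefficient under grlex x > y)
x^2 - 3*x*y + y^2 - 1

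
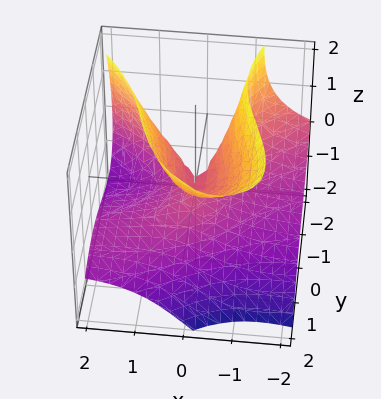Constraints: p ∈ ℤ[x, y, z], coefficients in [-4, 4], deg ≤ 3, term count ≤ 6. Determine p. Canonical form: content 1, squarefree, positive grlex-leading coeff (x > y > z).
2*x^2*z + 2*x*y*z + y^3 + 2*x^2 - 2*z^2

(a) Degree: a generic line meets the surface in up to 3 points, so deg p = 3.
(b) Reading off the gridlines: it meets the y-axis at y = 0 (among the integer gridlines); it crosses the z-axis at the gridline z = 0; one x-axis crossing is at x = 0.
(c) Together with the visible shape, these determine p as stated.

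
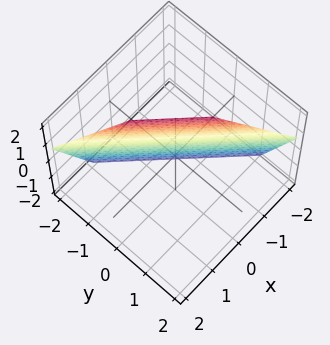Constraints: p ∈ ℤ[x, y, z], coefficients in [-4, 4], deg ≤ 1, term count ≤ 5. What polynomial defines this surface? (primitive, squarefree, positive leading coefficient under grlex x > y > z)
1. The degree is 1 — every cross-section is a straight line — this is a plane.
2. Putting this together gives p.

3*x + 3*y - 3*z + 2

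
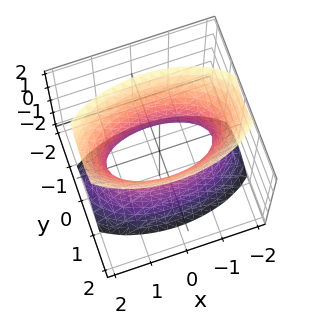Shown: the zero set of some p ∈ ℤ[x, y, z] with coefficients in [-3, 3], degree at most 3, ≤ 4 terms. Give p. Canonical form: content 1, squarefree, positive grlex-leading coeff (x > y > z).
(a) Degree: one connected sheet with a waist; a quadric, so deg p = 2.
(b) Symmetries: it's symmetric under z → −z, forcing even powers of z; mirror symmetry x ↦ −x ⇒ only even powers of x; it's symmetric under y → −y, forcing even powers of y.
(c) Observable constraints: no z-intercept at any integer in the box.
(d) The integer polynomial consistent with all of this is the stated p.

x^2 + 3*y^2 - z^2 - 2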